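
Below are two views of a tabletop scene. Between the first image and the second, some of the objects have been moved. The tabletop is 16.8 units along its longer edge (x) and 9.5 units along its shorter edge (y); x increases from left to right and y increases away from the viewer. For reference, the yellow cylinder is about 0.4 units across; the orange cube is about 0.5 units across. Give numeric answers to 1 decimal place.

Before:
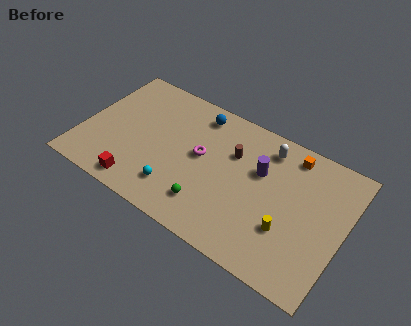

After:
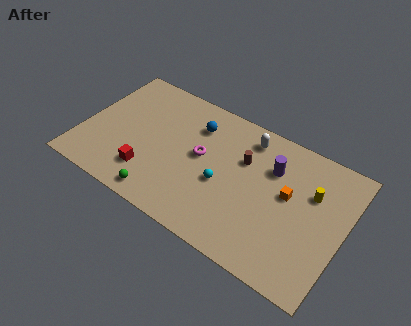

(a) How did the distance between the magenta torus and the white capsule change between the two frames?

-0.9

Before: roughly 4.7 units apart; after: 3.8. That's 0.9 units closer together.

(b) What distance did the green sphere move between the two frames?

3.1

The green sphere was near (8.6, 2.1) before and (5.7, 1.1) after, so it travelled √(2.9² + 1.0²) ≈ 3.1 units.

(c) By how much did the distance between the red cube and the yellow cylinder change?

+1.3

They were about 9.5 units apart before and 10.8 after — 1.3 units further apart.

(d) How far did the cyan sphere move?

3.3

From (6.5, 2.1) to (9.2, 4.0), the cyan sphere covered √(2.7² + 1.9²) ≈ 3.3 units.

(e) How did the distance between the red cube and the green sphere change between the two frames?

-2.9

They were about 4.5 units apart before and 1.6 after — 2.9 units closer together.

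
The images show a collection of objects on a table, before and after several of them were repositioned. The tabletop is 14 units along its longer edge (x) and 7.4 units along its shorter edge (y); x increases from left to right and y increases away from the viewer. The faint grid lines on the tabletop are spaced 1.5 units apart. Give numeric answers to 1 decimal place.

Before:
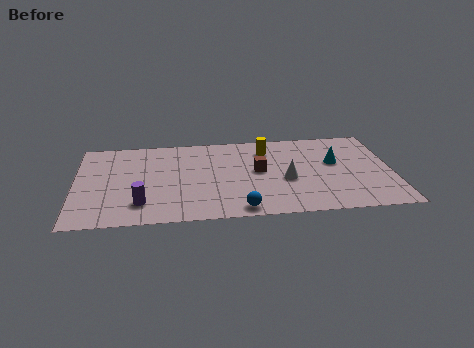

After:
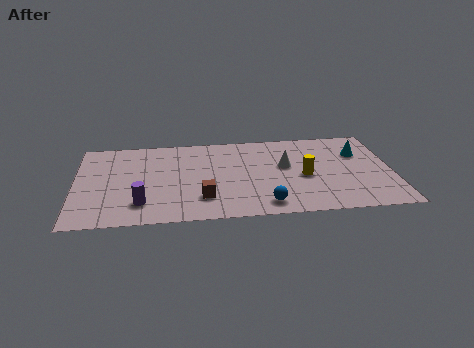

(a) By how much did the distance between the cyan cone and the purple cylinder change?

+1.3

They were about 9.0 units apart before and 10.3 after — 1.3 units further apart.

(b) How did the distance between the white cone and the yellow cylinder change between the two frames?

-1.5

The distance was about 2.8 in the first image and 1.3 in the second, so they moved 1.5 units closer together.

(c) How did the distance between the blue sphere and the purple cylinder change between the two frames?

+1.0

They were about 4.4 units apart before and 5.4 after — 1.0 units further apart.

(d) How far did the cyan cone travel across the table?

1.3

The cyan cone moved from about (11.5, 4.4) to (12.6, 5.1), a distance of √(1.1² + 0.7²) ≈ 1.3.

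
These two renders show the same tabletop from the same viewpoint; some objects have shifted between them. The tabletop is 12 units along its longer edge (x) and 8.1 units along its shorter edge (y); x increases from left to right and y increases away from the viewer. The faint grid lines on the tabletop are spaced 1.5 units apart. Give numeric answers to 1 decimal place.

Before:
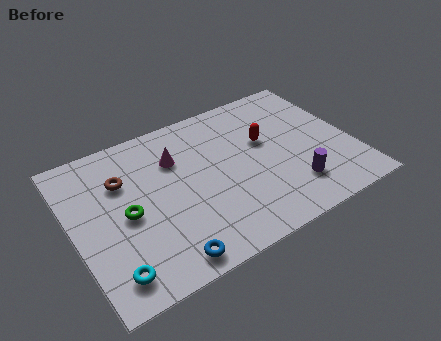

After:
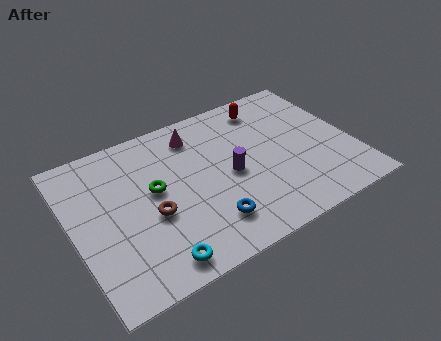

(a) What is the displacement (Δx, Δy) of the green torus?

(1.3, 0.7)

The green torus started near (2.2, 3.8) and ended near (3.5, 4.5).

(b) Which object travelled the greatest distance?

the purple cylinder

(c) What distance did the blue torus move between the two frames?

2.2

The blue torus was near (3.4, 0.9) before and (5.4, 1.8) after, so it travelled √(2.0² + 0.9²) ≈ 2.2 units.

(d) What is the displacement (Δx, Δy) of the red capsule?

(0.4, 1.9)

The red capsule started near (8.4, 4.9) and ended near (8.8, 6.8).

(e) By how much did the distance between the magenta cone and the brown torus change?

+1.8

They were about 2.3 units apart before and 4.1 after — 1.8 units further apart.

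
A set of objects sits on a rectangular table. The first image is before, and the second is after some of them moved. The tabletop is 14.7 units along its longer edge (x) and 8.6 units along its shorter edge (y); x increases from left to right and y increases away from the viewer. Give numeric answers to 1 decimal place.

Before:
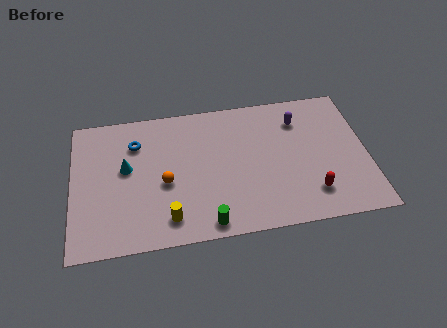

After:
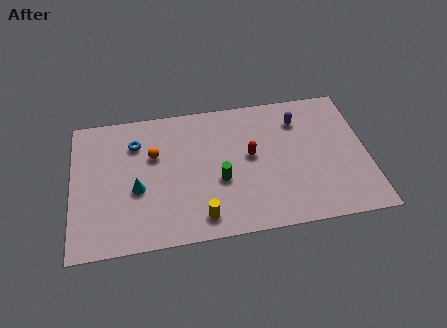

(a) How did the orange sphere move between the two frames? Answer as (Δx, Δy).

(-0.5, 1.8)

The orange sphere started near (4.6, 3.7) and ended near (4.1, 5.5).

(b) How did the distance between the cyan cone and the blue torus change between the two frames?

+1.3

The distance was about 1.6 in the first image and 2.9 in the second, so they moved 1.3 units further apart.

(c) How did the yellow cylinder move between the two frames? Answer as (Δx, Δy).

(1.6, -0.2)

The yellow cylinder was at about (4.7, 1.5) and moved to about (6.3, 1.3).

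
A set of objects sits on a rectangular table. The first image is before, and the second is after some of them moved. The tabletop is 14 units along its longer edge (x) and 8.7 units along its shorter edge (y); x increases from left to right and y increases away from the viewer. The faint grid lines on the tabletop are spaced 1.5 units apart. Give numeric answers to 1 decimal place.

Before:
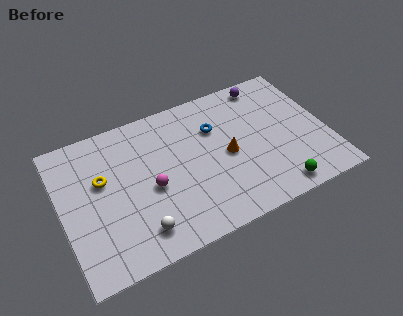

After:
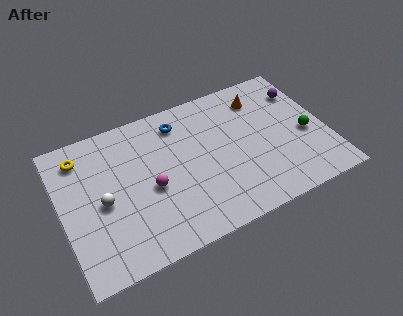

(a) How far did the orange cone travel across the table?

3.6

The orange cone moved from about (8.7, 4.1) to (10.9, 6.9), a distance of √(2.2² + 2.8²) ≈ 3.6.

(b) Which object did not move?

the magenta sphere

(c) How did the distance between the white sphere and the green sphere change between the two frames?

+3.6

The distance was about 7.2 in the first image and 10.8 in the second, so they moved 3.6 units further apart.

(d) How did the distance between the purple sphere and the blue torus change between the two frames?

+3.2

They were about 3.4 units apart before and 6.6 after — 3.2 units further apart.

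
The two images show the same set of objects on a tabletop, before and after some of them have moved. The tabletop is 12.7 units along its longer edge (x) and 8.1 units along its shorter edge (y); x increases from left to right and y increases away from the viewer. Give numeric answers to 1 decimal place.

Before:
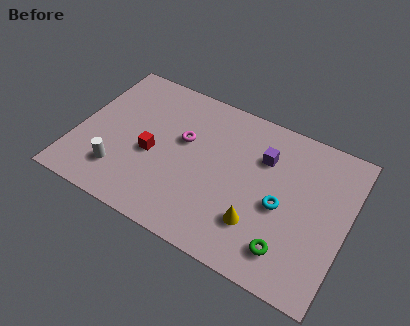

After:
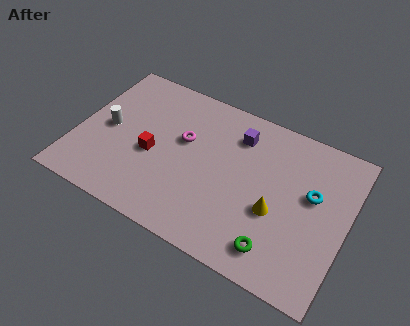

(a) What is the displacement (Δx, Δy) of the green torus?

(-0.5, -0.2)

The green torus started near (10.3, 1.6) and ended near (9.8, 1.4).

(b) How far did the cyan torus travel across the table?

1.8

The cyan torus was near (9.7, 3.6) before and (11.0, 4.8) after, so it travelled √(1.3² + 1.2²) ≈ 1.8 units.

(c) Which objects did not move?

the magenta torus and the red cube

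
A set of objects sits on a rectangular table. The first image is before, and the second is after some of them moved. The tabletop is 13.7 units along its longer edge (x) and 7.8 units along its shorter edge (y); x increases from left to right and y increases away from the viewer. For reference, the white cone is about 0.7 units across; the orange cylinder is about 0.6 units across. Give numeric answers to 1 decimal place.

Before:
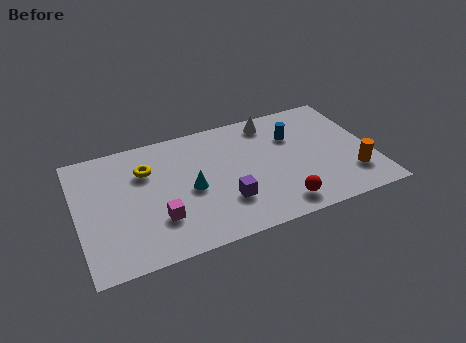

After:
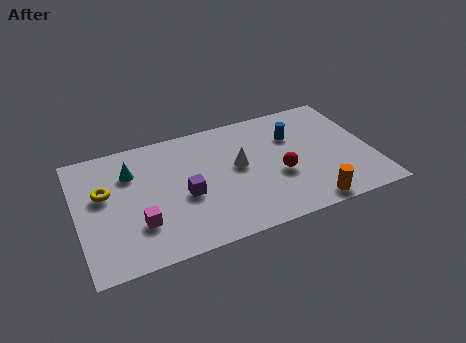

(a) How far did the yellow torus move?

2.2

The yellow torus moved from about (3.3, 5.5) to (1.3, 4.7), a distance of √(2.0² + 0.8²) ≈ 2.2.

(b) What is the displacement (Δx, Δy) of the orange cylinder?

(-2.2, -1.2)

The orange cylinder started near (12.6, 2.0) and ended near (10.4, 0.8).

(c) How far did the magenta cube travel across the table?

0.9

From (3.6, 2.3) to (2.7, 2.3), the magenta cube covered √(0.9² + 0.0²) ≈ 0.9 units.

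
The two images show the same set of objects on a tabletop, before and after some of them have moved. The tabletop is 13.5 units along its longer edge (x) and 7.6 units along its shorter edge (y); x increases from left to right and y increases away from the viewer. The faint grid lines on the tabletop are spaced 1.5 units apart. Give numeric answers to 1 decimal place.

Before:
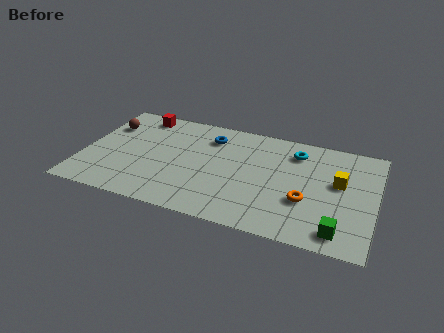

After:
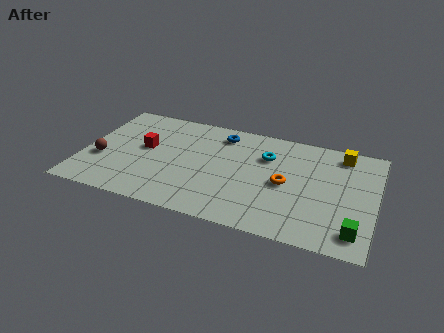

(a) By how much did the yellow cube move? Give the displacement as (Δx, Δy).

(0.0, 2.1)

The yellow cube started near (11.8, 4.4) and ended near (11.8, 6.5).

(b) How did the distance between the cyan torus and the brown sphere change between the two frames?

-0.9

Before: roughly 8.8 units apart; after: 7.9. That's 0.9 units closer together.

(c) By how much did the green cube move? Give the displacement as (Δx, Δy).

(0.7, 0.2)

From the two frames, the green cube sits at roughly (12.0, 1.1) before and (12.7, 1.3) after.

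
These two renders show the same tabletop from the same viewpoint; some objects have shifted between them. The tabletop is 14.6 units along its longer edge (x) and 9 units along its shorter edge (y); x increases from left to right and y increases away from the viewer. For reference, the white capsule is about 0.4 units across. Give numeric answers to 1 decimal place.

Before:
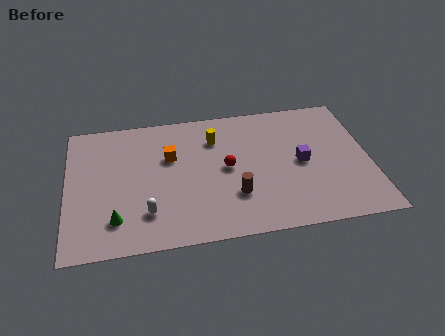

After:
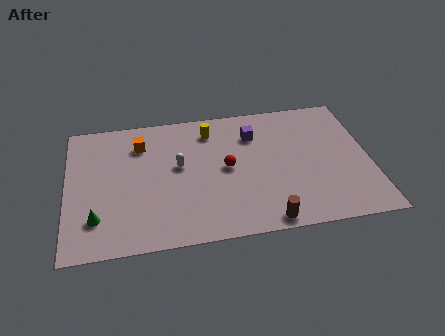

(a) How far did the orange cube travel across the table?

1.8

From (5.0, 5.8) to (3.6, 6.9), the orange cube covered √(1.4² + 1.1²) ≈ 1.8 units.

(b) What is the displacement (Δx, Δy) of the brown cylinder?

(1.4, -1.9)

The brown cylinder was at about (8.0, 2.7) and moved to about (9.4, 0.8).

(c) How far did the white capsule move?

3.3

From (3.8, 2.2) to (5.4, 5.1), the white capsule covered √(1.6² + 2.9²) ≈ 3.3 units.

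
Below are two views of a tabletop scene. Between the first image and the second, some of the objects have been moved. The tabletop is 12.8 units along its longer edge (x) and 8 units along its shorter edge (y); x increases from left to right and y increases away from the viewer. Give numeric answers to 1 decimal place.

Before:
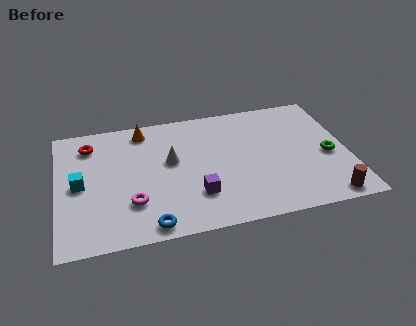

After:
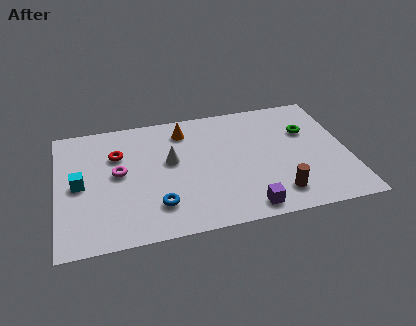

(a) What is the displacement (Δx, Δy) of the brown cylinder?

(-2.1, 0.7)

From the two frames, the brown cylinder sits at roughly (11.6, 0.8) before and (9.5, 1.5) after.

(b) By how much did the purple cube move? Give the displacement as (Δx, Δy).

(2.1, -1.3)

The purple cube started near (6.0, 2.2) and ended near (8.1, 0.9).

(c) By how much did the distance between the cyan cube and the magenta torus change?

-1.0

Before: roughly 2.7 units apart; after: 1.7. That's 1.0 units closer together.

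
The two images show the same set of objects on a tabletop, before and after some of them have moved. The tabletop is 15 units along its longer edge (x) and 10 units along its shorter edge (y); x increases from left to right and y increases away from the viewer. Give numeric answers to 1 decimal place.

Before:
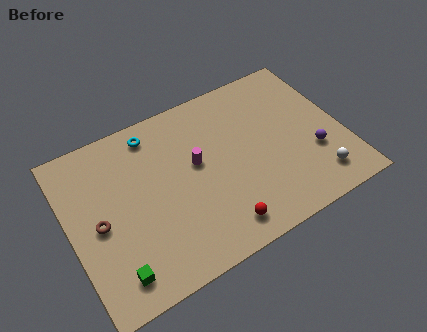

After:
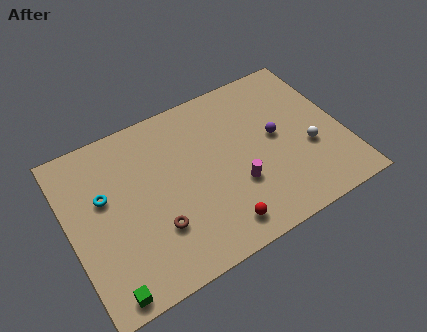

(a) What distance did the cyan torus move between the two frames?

3.9

The cyan torus was near (5.0, 8.6) before and (2.0, 6.1) after, so it travelled √(3.0² + 2.5²) ≈ 3.9 units.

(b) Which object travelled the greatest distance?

the cyan torus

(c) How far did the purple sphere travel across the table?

2.6

From (13.2, 3.4) to (11.4, 5.3), the purple sphere covered √(1.8² + 1.9²) ≈ 2.6 units.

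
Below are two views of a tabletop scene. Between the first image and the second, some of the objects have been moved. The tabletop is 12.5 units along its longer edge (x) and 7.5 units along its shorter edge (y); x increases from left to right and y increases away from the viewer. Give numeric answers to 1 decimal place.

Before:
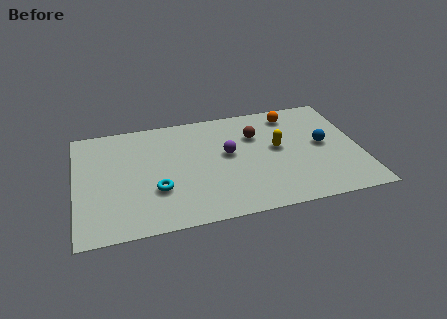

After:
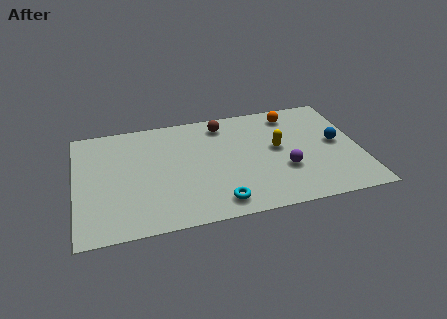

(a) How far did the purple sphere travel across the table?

2.9

From (6.7, 4.2) to (9.1, 2.6), the purple sphere covered √(2.4² + 1.6²) ≈ 2.9 units.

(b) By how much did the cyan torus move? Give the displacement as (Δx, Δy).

(2.6, -1.4)

The cyan torus started near (3.5, 2.5) and ended near (6.1, 1.1).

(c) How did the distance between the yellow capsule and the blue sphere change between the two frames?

+0.6

The distance was about 2.0 in the first image and 2.6 in the second, so they moved 0.6 units further apart.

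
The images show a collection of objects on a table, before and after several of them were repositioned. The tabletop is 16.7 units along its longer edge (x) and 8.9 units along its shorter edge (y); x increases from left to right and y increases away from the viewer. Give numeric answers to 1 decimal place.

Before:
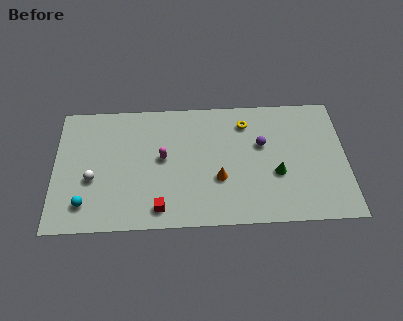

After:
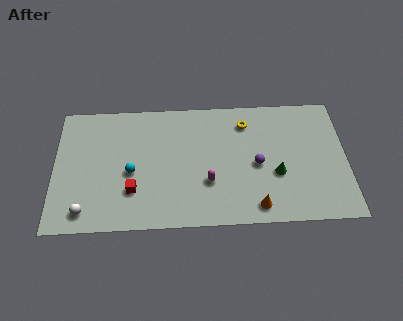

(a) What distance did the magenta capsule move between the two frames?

3.2

The magenta capsule was near (6.2, 4.8) before and (8.8, 3.0) after, so it travelled √(2.6² + 1.8²) ≈ 3.2 units.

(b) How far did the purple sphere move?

1.4

From (11.9, 5.5) to (11.6, 4.1), the purple sphere covered √(0.3² + 1.4²) ≈ 1.4 units.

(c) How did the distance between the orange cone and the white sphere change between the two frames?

+2.5

The distance was about 7.2 in the first image and 9.7 in the second, so they moved 2.5 units further apart.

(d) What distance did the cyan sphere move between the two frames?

3.3

From (1.8, 1.8) to (4.4, 3.9), the cyan sphere covered √(2.6² + 2.1²) ≈ 3.3 units.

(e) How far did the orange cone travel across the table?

2.9

From (9.4, 3.2) to (11.5, 1.2), the orange cone covered √(2.1² + 2.0²) ≈ 2.9 units.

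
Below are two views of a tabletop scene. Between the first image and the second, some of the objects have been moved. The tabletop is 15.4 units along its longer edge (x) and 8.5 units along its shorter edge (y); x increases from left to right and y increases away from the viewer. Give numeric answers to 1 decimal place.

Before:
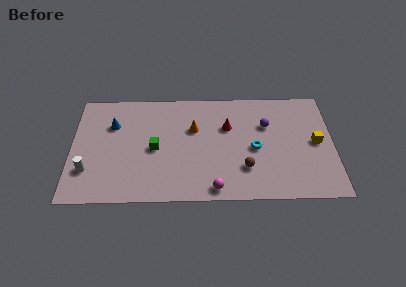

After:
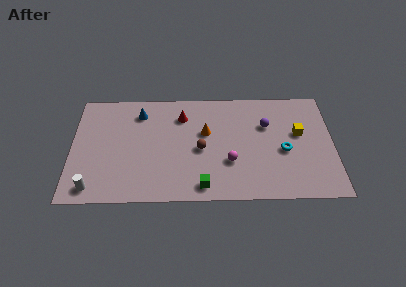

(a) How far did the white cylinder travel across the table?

1.3

The white cylinder moved from about (1.0, 2.4) to (1.3, 1.1), a distance of √(0.3² + 1.3²) ≈ 1.3.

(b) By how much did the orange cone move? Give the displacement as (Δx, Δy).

(0.7, -0.3)

From the two frames, the orange cone sits at roughly (7.2, 5.5) before and (7.9, 5.2) after.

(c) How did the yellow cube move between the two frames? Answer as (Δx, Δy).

(-1.0, 0.7)

The yellow cube started near (14.4, 4.3) and ended near (13.4, 5.0).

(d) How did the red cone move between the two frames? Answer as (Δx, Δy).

(-2.7, 0.9)

The red cone started near (9.2, 5.6) and ended near (6.5, 6.5).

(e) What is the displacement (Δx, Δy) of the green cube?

(2.8, -2.9)

The green cube started near (4.9, 4.0) and ended near (7.7, 1.1).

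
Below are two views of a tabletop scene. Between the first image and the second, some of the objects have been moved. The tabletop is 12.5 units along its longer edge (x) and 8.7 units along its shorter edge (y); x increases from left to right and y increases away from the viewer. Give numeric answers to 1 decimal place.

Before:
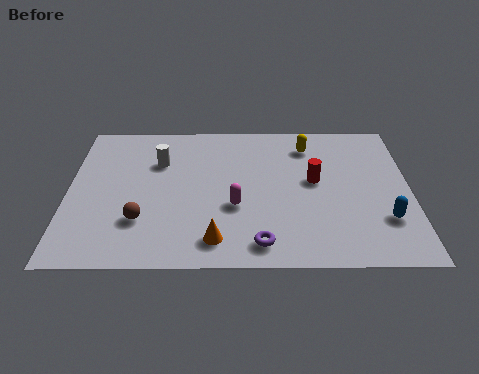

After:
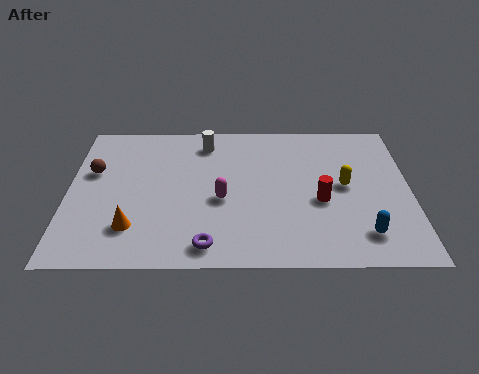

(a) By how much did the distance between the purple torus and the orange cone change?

+1.3

They were about 1.6 units apart before and 2.9 after — 1.3 units further apart.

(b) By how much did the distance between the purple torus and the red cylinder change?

+0.7

Before: roughly 4.1 units apart; after: 4.8. That's 0.7 units further apart.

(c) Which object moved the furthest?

the brown sphere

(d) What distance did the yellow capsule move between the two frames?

2.8

From (8.8, 7.0) to (10.1, 4.5), the yellow capsule covered √(1.3² + 2.5²) ≈ 2.8 units.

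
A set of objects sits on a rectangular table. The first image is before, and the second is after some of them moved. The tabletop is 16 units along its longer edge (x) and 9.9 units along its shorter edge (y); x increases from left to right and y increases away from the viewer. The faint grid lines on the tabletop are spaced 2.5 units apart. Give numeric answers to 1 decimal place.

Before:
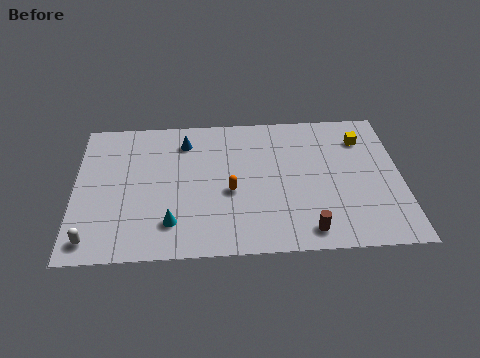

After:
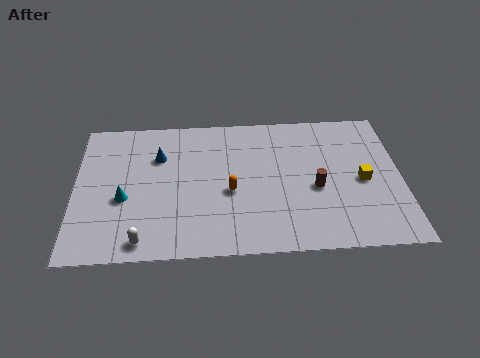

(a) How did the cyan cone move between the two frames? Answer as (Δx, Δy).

(-2.3, 1.8)

The cyan cone started near (4.7, 2.2) and ended near (2.4, 4.0).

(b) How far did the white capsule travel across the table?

2.4

The white capsule moved from about (0.9, 1.3) to (3.3, 1.1), a distance of √(2.4² + 0.2²) ≈ 2.4.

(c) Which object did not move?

the orange capsule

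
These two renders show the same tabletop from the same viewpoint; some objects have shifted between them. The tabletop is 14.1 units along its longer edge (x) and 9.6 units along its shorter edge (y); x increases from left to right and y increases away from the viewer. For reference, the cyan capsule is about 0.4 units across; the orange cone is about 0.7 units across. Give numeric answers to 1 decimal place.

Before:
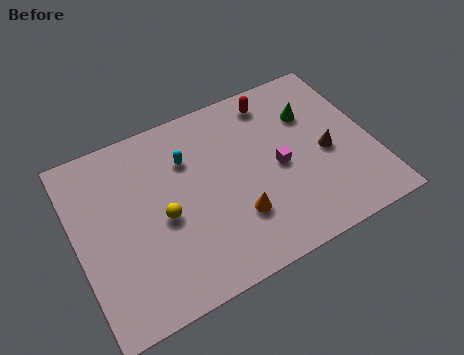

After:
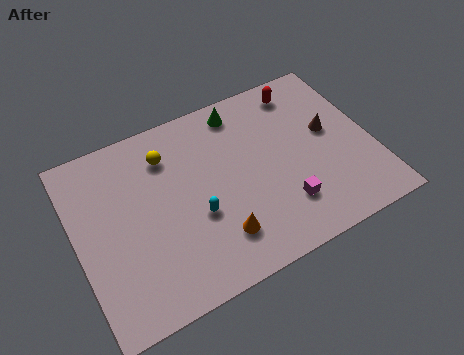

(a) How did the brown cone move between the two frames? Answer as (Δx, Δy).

(0.3, 1.1)

From the two frames, the brown cone sits at roughly (11.9, 4.3) before and (12.2, 5.4) after.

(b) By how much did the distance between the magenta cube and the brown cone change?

+1.7

Before: roughly 2.3 units apart; after: 4.0. That's 1.7 units further apart.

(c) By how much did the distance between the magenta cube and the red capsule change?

+2.4

The distance was about 3.7 in the first image and 6.1 in the second, so they moved 2.4 units further apart.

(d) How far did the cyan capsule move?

3.1

From (5.5, 6.8) to (5.5, 3.7), the cyan capsule covered √(0.0² + 3.1²) ≈ 3.1 units.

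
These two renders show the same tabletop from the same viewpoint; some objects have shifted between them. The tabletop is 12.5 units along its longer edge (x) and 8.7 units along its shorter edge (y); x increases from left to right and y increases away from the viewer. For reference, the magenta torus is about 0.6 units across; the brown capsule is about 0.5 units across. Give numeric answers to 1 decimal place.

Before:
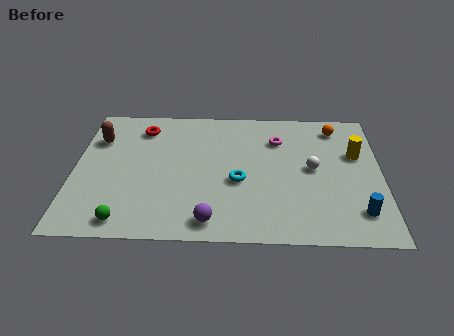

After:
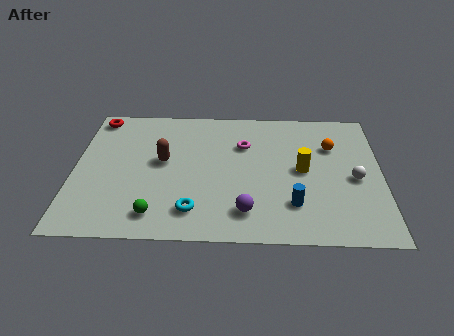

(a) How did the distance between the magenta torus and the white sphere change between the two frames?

+2.6

The distance was about 2.4 in the first image and 5.0 in the second, so they moved 2.6 units further apart.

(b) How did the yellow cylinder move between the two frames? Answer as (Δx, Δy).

(-2.2, -1.1)

From the two frames, the yellow cylinder sits at roughly (11.5, 5.5) before and (9.3, 4.4) after.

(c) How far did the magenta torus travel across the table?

1.5

From (8.3, 6.4) to (6.9, 6.0), the magenta torus covered √(1.4² + 0.4²) ≈ 1.5 units.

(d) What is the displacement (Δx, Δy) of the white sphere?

(1.7, -0.6)

The white sphere was at about (9.7, 4.5) and moved to about (11.4, 3.9).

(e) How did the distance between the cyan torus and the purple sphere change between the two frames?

-0.6

They were about 2.7 units apart before and 2.1 after — 0.6 units closer together.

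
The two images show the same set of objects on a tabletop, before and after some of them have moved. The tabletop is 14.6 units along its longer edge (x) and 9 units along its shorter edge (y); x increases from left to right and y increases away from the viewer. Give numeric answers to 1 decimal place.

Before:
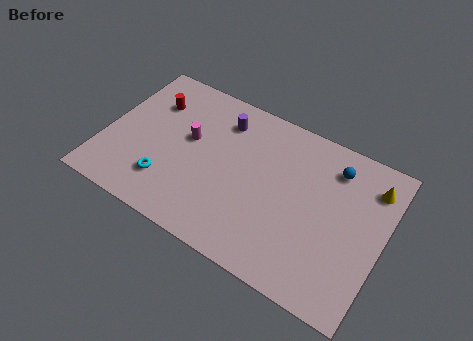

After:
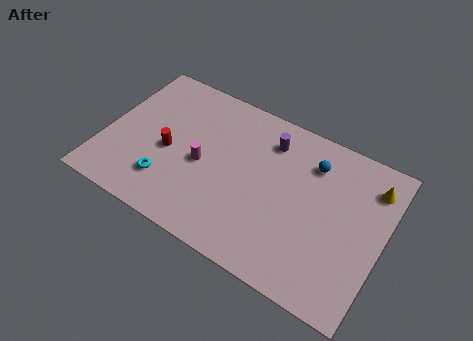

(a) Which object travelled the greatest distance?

the red cylinder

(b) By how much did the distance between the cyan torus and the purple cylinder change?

+1.4

They were about 5.4 units apart before and 6.8 after — 1.4 units further apart.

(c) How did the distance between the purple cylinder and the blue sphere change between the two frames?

-3.6

They were about 5.9 units apart before and 2.3 after — 3.6 units closer together.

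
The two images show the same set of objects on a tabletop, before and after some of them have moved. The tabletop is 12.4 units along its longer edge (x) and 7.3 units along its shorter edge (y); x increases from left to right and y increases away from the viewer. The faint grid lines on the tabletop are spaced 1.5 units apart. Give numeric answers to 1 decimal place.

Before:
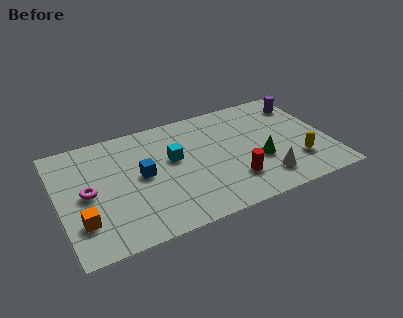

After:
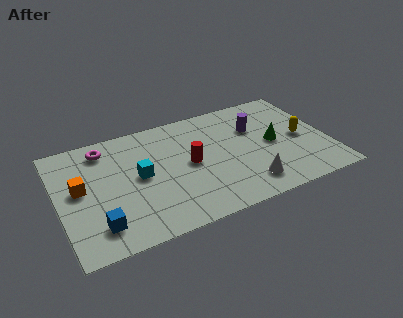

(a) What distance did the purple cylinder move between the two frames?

2.6

From (11.6, 5.8) to (9.2, 4.9), the purple cylinder covered √(2.4² + 0.9²) ≈ 2.6 units.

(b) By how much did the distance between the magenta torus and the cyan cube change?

-1.4

Before: roughly 4.1 units apart; after: 2.7. That's 1.4 units closer together.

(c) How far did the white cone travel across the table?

0.8

From (9.2, 1.5) to (8.4, 1.4), the white cone covered √(0.8² + 0.1²) ≈ 0.8 units.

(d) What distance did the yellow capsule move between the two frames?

1.6

The yellow capsule moved from about (10.8, 2.0) to (11.2, 3.5), a distance of √(0.4² + 1.5²) ≈ 1.6.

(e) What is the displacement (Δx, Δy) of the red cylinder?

(-1.8, 1.8)

The red cylinder started near (7.8, 1.9) and ended near (6.0, 3.7).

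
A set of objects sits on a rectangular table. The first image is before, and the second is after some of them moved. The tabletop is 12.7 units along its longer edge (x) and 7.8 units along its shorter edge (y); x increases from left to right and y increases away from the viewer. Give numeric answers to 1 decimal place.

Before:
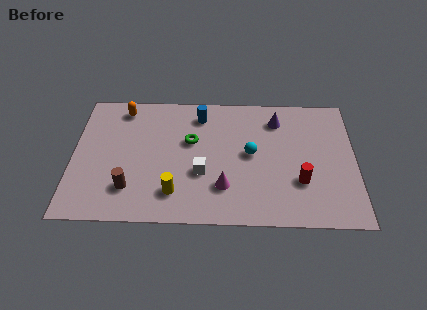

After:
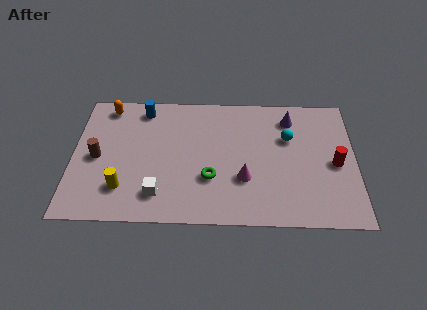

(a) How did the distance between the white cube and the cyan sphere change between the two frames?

+4.3

They were about 2.5 units apart before and 6.8 after — 4.3 units further apart.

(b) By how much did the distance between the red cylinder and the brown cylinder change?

+3.1

The distance was about 7.6 in the first image and 10.7 in the second, so they moved 3.1 units further apart.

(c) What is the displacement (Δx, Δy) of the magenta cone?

(0.9, 0.5)

The magenta cone started near (6.8, 2.1) and ended near (7.7, 2.6).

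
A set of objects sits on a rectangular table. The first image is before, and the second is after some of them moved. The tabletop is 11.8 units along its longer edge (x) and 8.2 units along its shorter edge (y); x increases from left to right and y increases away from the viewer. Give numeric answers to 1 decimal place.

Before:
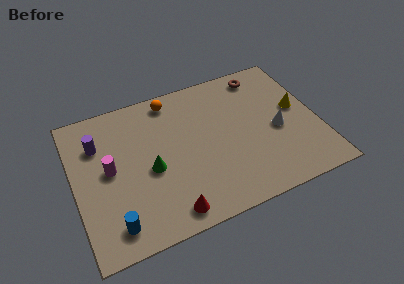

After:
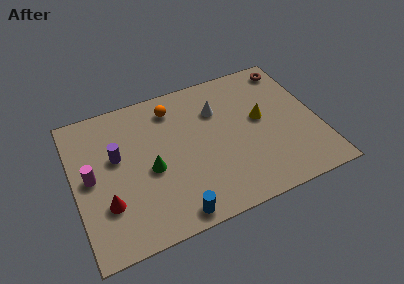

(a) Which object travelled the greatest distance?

the white cone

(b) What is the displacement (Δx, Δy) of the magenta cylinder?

(-0.9, -0.1)

The magenta cylinder was at about (1.7, 4.3) and moved to about (0.8, 4.2).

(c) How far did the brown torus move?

1.4

The brown torus was near (9.5, 7.1) before and (10.9, 7.1) after, so it travelled √(1.4² + 0.0²) ≈ 1.4 units.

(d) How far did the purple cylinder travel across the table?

1.3

The purple cylinder was near (1.3, 5.9) before and (2.1, 4.9) after, so it travelled √(0.8² + 1.0²) ≈ 1.3 units.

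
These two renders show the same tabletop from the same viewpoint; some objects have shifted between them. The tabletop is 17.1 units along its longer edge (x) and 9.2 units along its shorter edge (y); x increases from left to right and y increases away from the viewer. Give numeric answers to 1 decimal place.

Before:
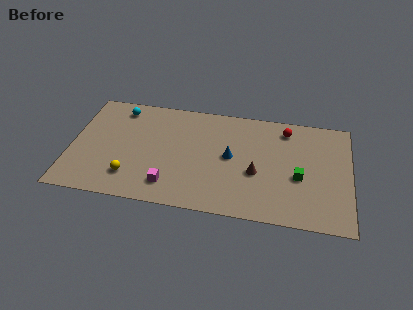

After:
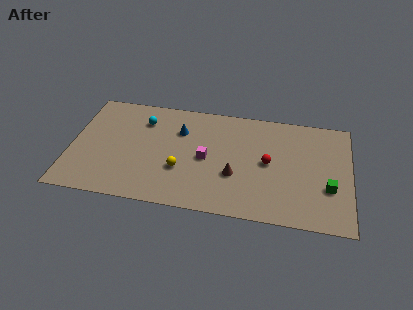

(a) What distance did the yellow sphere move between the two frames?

3.2

The yellow sphere moved from about (3.8, 2.1) to (6.8, 3.2), a distance of √(3.0² + 1.1²) ≈ 3.2.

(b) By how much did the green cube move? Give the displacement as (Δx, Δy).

(1.8, -0.6)

The green cube was at about (14.0, 3.8) and moved to about (15.8, 3.2).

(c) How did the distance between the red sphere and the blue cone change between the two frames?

+1.4

They were about 4.4 units apart before and 5.8 after — 1.4 units further apart.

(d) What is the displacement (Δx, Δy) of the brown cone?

(-1.3, -0.4)

The brown cone was at about (11.4, 3.7) and moved to about (10.1, 3.3).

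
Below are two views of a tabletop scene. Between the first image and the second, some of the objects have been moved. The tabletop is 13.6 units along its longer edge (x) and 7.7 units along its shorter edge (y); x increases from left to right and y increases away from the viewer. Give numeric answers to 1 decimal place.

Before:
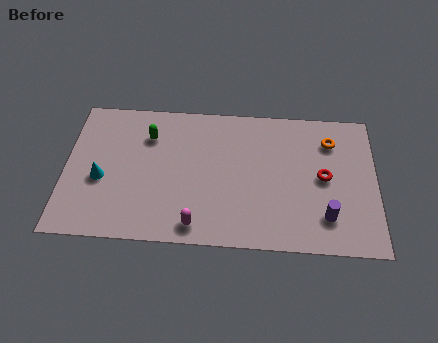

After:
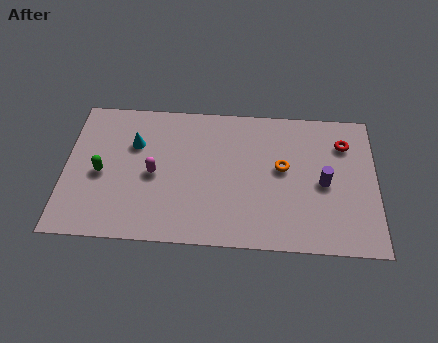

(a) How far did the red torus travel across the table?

2.1

From (11.3, 3.9) to (12.2, 5.8), the red torus covered √(0.9² + 1.9²) ≈ 2.1 units.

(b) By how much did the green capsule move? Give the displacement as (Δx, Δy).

(-2.0, -2.2)

From the two frames, the green capsule sits at roughly (3.6, 5.7) before and (1.6, 3.5) after.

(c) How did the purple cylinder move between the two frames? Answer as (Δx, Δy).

(-0.1, 1.8)

From the two frames, the purple cylinder sits at roughly (11.4, 1.8) before and (11.3, 3.6) after.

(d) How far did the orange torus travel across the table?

2.6

The orange torus moved from about (11.6, 5.9) to (9.5, 4.3), a distance of √(2.1² + 1.6²) ≈ 2.6.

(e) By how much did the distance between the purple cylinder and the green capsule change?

+1.0

Before: roughly 8.7 units apart; after: 9.7. That's 1.0 units further apart.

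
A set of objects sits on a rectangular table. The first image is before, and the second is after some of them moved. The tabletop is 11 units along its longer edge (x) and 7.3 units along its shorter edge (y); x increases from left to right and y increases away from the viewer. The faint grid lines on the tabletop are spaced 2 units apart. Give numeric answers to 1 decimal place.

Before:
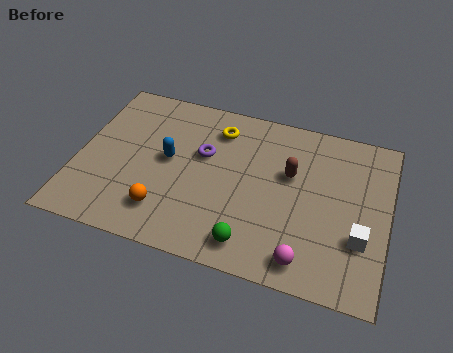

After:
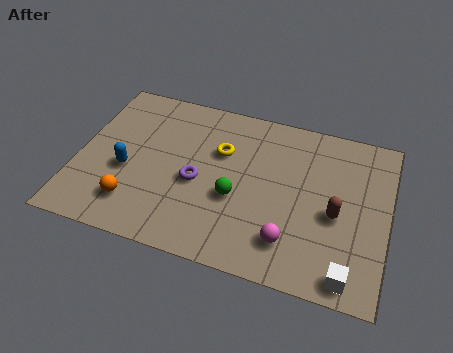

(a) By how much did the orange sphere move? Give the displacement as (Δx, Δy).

(-1.1, 0.0)

The orange sphere started near (3.3, 1.6) and ended near (2.2, 1.6).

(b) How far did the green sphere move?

1.9

From (6.4, 1.1) to (5.7, 2.9), the green sphere covered √(0.7² + 1.8²) ≈ 1.9 units.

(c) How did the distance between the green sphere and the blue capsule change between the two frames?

-0.4

They were about 4.3 units apart before and 3.9 after — 0.4 units closer together.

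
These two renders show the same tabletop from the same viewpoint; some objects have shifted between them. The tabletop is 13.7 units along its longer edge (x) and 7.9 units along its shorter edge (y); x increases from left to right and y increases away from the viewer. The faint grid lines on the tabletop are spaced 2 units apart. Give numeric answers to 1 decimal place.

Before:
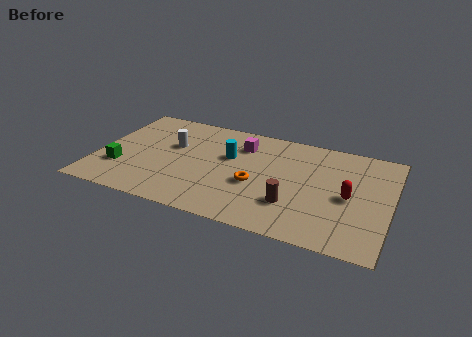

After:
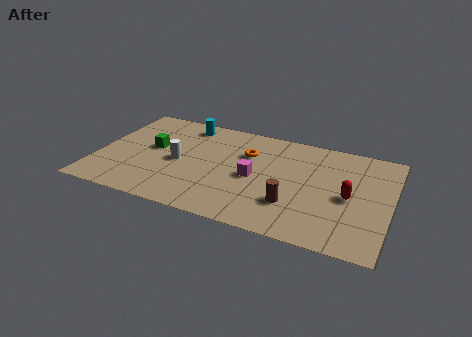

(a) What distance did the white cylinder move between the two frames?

1.3

The white cylinder moved from about (3.4, 4.9) to (3.8, 3.7), a distance of √(0.4² + 1.2²) ≈ 1.3.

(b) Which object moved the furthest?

the cyan cylinder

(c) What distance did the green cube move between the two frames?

2.4

The green cube was near (1.2, 2.4) before and (2.5, 4.4) after, so it travelled √(1.3² + 2.0²) ≈ 2.4 units.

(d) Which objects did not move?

the red capsule and the brown cylinder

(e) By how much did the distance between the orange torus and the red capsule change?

+0.9

They were about 4.3 units apart before and 5.2 after — 0.9 units further apart.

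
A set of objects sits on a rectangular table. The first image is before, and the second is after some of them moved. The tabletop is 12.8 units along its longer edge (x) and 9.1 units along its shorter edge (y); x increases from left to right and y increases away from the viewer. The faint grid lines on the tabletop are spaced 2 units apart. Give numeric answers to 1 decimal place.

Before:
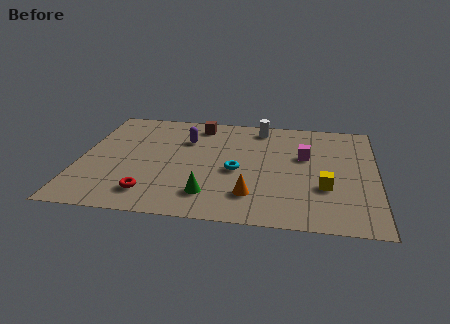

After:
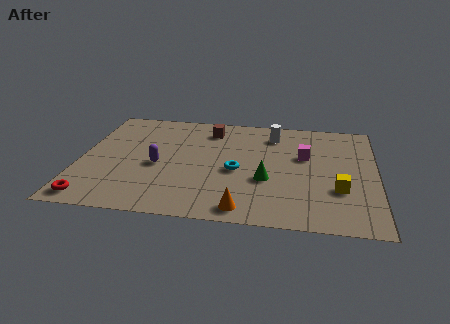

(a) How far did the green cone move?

2.8

From (5.7, 1.9) to (8.1, 3.4), the green cone covered √(2.4² + 1.5²) ≈ 2.8 units.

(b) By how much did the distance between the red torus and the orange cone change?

+2.1

Before: roughly 4.3 units apart; after: 6.4. That's 2.1 units further apart.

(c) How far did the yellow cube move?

0.6

The yellow cube moved from about (10.6, 3.1) to (11.2, 3.0), a distance of √(0.6² + 0.1²) ≈ 0.6.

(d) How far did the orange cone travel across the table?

1.1

The orange cone moved from about (7.5, 2.1) to (7.2, 1.0), a distance of √(0.3² + 1.1²) ≈ 1.1.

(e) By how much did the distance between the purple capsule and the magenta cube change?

+1.2

The distance was about 5.3 in the first image and 6.5 in the second, so they moved 1.2 units further apart.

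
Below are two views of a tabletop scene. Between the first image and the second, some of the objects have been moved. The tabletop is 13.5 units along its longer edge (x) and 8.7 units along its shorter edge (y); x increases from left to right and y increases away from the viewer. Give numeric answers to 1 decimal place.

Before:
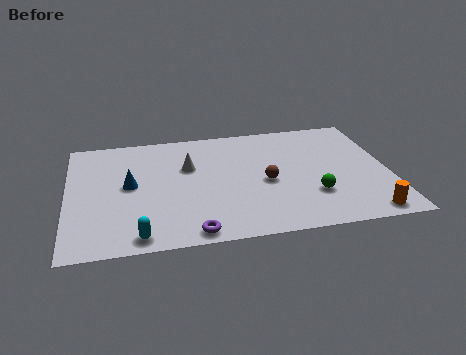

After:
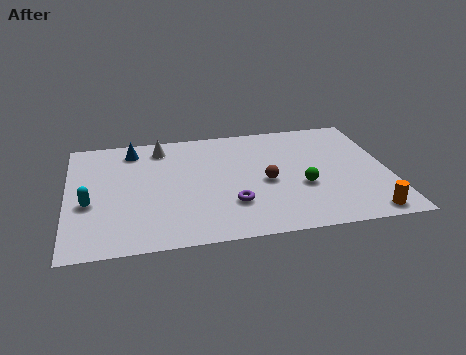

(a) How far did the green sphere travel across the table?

0.8

The green sphere moved from about (10.2, 2.6) to (9.8, 3.3), a distance of √(0.4² + 0.7²) ≈ 0.8.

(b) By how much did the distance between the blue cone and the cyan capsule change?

+0.5

Before: roughly 3.7 units apart; after: 4.2. That's 0.5 units further apart.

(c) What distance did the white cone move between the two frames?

2.0

From (5.1, 5.6) to (4.0, 7.3), the white cone covered √(1.1² + 1.7²) ≈ 2.0 units.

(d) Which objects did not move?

the brown sphere and the orange cylinder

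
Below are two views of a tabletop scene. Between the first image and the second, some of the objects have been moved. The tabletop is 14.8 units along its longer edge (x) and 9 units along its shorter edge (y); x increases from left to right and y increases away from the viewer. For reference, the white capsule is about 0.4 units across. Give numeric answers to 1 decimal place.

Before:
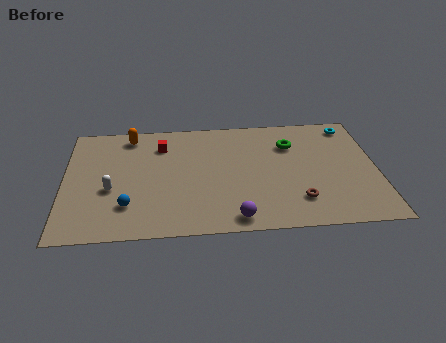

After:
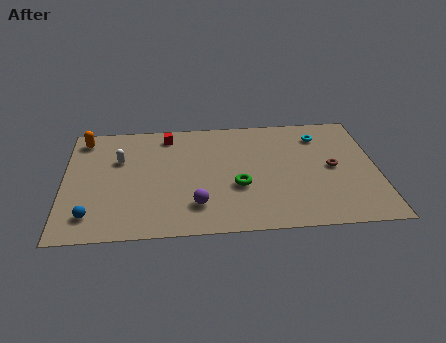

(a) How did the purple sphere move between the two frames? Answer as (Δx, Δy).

(-1.8, 1.1)

The purple sphere was at about (8.0, 1.0) and moved to about (6.2, 2.1).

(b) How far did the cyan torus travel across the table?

1.7

From (13.7, 7.8) to (12.2, 7.1), the cyan torus covered √(1.5² + 0.7²) ≈ 1.7 units.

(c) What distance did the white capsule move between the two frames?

2.3

From (2.2, 3.6) to (2.6, 5.9), the white capsule covered √(0.4² + 2.3²) ≈ 2.3 units.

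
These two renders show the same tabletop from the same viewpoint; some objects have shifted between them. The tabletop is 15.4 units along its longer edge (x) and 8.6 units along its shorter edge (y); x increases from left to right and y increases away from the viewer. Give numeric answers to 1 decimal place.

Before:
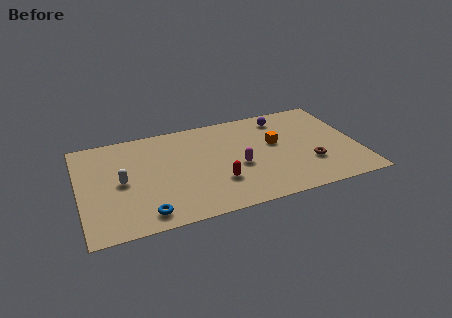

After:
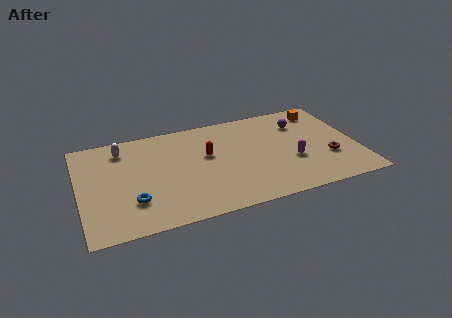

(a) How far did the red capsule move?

2.5

The red capsule moved from about (7.5, 2.6) to (7.1, 5.1), a distance of √(0.4² + 2.5²) ≈ 2.5.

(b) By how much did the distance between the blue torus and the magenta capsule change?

+3.1

They were about 5.8 units apart before and 8.9 after — 3.1 units further apart.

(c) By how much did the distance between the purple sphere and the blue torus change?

+0.4

The distance was about 10.1 in the first image and 10.5 in the second, so they moved 0.4 units further apart.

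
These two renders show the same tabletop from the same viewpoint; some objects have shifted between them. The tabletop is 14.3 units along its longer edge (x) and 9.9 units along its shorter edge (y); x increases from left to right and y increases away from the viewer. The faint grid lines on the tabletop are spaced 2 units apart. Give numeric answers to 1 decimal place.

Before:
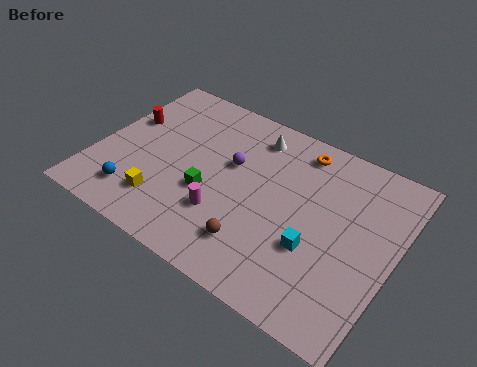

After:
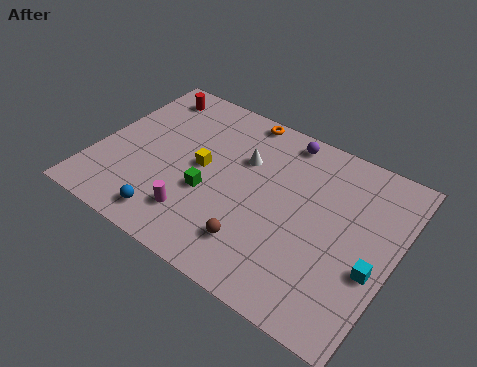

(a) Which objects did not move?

the green cube and the brown sphere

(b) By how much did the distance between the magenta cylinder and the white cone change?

-0.6

They were about 5.2 units apart before and 4.6 after — 0.6 units closer together.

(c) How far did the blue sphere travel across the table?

1.9

The blue sphere moved from about (2.4, 1.9) to (4.2, 1.4), a distance of √(1.8² + 0.5²) ≈ 1.9.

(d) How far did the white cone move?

1.6

The white cone moved from about (7.0, 8.2) to (6.8, 6.6), a distance of √(0.2² + 1.6²) ≈ 1.6.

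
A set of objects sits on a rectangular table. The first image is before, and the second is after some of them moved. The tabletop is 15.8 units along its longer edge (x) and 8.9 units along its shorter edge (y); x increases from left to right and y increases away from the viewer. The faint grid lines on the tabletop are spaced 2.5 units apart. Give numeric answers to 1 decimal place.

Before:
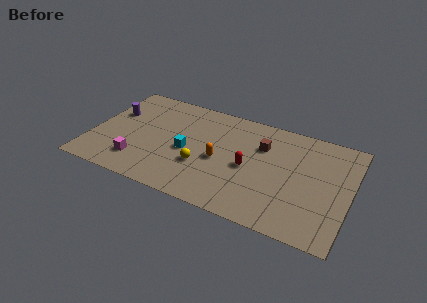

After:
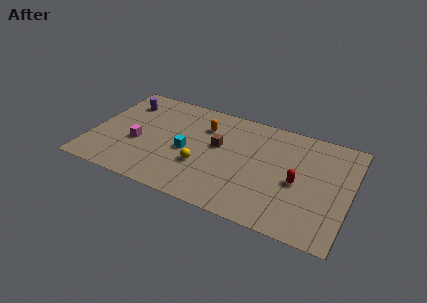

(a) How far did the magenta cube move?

1.6

The magenta cube was near (3.1, 2.0) before and (2.9, 3.6) after, so it travelled √(0.2² + 1.6²) ≈ 1.6 units.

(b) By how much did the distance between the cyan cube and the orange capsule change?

+0.6

Before: roughly 2.0 units apart; after: 2.6. That's 0.6 units further apart.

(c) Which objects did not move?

the yellow sphere and the cyan cube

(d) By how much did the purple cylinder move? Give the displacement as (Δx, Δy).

(0.5, 1.2)

From the two frames, the purple cylinder sits at roughly (1.1, 5.7) before and (1.6, 6.9) after.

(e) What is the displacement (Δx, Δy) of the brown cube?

(-2.6, -1.0)

The brown cube started near (10.3, 6.2) and ended near (7.7, 5.2).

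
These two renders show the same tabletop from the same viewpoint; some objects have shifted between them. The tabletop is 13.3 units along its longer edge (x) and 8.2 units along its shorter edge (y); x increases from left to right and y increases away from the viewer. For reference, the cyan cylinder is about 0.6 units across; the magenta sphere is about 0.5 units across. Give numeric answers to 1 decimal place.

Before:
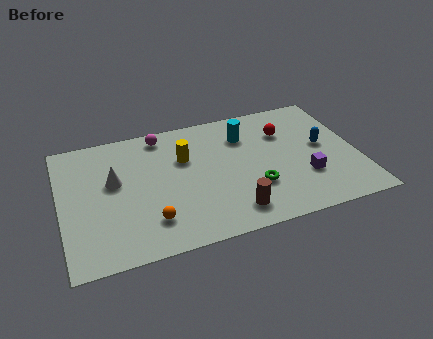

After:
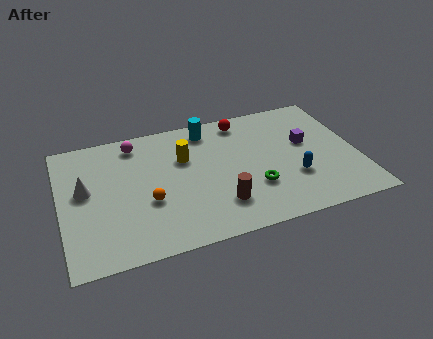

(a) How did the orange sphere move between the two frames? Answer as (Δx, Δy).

(0.0, 1.2)

The orange sphere started near (3.8, 1.9) and ended near (3.8, 3.1).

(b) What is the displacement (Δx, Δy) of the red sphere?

(-1.8, 1.3)

The red sphere was at about (10.2, 5.8) and moved to about (8.4, 7.1).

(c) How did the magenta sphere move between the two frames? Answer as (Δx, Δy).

(-1.2, -0.2)

The magenta sphere started near (4.7, 7.2) and ended near (3.5, 7.0).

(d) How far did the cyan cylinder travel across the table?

1.8

From (8.4, 6.1) to (6.8, 7.0), the cyan cylinder covered √(1.6² + 0.9²) ≈ 1.8 units.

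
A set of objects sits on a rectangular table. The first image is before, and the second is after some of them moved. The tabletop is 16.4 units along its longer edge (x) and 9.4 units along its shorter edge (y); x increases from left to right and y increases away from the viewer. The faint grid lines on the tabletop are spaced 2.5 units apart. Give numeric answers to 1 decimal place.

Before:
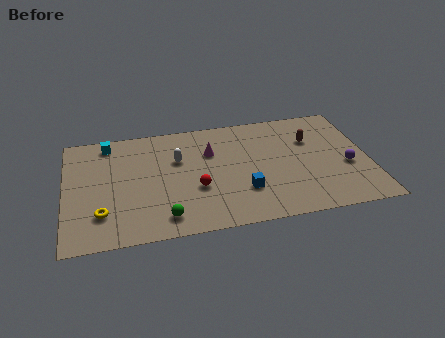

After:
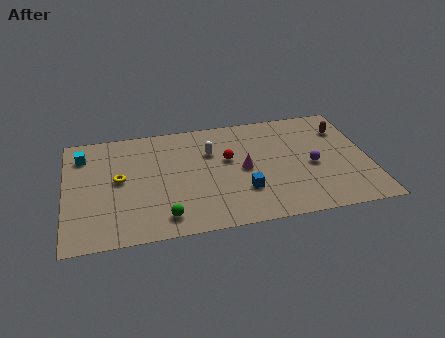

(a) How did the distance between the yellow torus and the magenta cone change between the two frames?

-0.5

They were about 7.2 units apart before and 6.7 after — 0.5 units closer together.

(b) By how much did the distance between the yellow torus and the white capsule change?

-0.4

Before: roughly 5.6 units apart; after: 5.2. That's 0.4 units closer together.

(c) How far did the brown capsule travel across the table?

1.9

The brown capsule was near (13.4, 6.4) before and (15.2, 7.0) after, so it travelled √(1.8² + 0.6²) ≈ 1.9 units.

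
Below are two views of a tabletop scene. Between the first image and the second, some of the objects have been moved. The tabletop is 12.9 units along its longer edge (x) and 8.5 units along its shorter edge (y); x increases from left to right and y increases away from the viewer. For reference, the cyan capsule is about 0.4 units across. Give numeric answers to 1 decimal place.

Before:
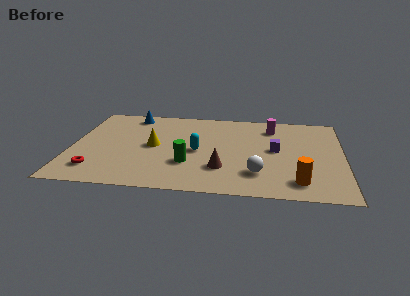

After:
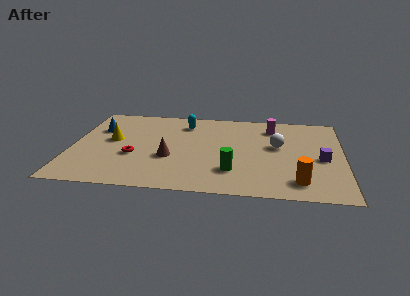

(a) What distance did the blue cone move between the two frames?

2.2

The blue cone moved from about (2.7, 7.4) to (1.2, 5.8), a distance of √(1.5² + 1.6²) ≈ 2.2.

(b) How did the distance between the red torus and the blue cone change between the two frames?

-2.7

The distance was about 5.9 in the first image and 3.2 in the second, so they moved 2.7 units closer together.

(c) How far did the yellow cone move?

2.0

From (3.9, 4.3) to (1.9, 4.7), the yellow cone covered √(2.0² + 0.4²) ≈ 2.0 units.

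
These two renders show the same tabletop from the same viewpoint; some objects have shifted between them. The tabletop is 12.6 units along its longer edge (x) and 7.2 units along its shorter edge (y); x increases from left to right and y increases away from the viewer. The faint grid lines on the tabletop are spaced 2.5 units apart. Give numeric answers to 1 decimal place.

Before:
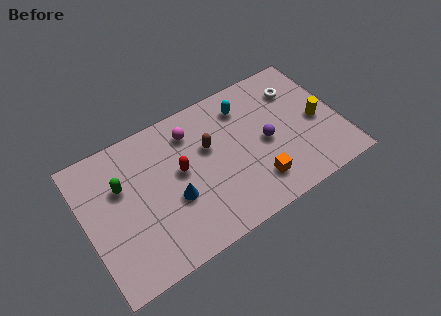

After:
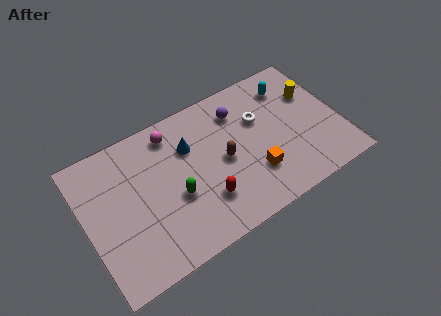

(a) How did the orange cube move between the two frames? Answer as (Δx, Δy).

(0.0, 0.5)

The orange cube started near (8.1, 1.6) and ended near (8.1, 2.1).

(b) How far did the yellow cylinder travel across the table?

1.5

From (11.5, 3.3) to (11.5, 4.8), the yellow cylinder covered √(0.0² + 1.5²) ≈ 1.5 units.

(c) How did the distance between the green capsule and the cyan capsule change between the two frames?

+0.4

The distance was about 6.4 in the first image and 6.8 in the second, so they moved 0.4 units further apart.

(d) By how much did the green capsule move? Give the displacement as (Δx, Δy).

(2.4, -1.8)

The green capsule started near (1.9, 4.7) and ended near (4.3, 2.9).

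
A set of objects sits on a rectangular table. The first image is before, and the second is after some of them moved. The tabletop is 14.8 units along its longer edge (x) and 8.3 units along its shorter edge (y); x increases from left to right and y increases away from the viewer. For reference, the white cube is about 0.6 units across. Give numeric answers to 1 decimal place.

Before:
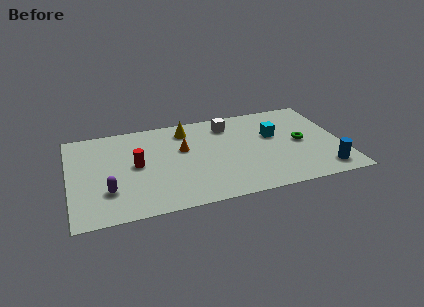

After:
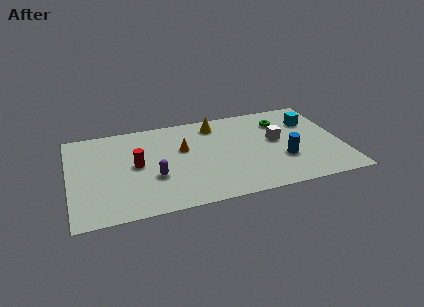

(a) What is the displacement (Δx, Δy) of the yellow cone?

(1.6, 0.1)

The yellow cone started near (6.5, 6.8) and ended near (8.1, 6.9).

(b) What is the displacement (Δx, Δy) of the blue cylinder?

(-2.1, 1.5)

The blue cylinder started near (13.6, 1.3) and ended near (11.5, 2.8).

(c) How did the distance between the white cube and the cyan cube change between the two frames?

-0.5

The distance was about 2.9 in the first image and 2.4 in the second, so they moved 0.5 units closer together.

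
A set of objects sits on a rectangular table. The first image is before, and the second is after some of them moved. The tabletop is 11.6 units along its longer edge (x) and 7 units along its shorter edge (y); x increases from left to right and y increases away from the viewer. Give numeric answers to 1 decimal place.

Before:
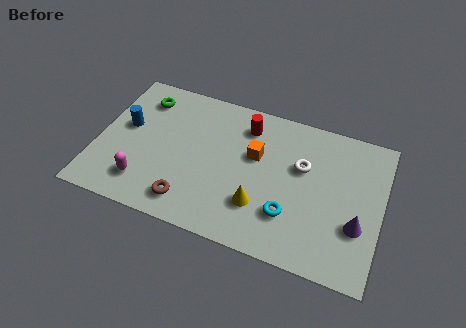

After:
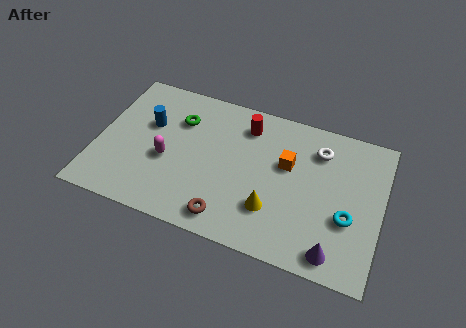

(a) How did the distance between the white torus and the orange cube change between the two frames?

-0.3

Before: roughly 1.9 units apart; after: 1.6. That's 0.3 units closer together.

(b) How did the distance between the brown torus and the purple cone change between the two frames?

-2.5

They were about 6.8 units apart before and 4.3 after — 2.5 units closer together.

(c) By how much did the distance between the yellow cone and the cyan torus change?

+1.9

Before: roughly 1.2 units apart; after: 3.1. That's 1.9 units further apart.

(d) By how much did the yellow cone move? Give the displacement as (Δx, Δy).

(0.5, 0.0)

The yellow cone was at about (6.8, 2.0) and moved to about (7.3, 2.0).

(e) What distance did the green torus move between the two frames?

1.7

The green torus was near (1.6, 5.6) before and (3.2, 5.0) after, so it travelled √(1.6² + 0.6²) ≈ 1.7 units.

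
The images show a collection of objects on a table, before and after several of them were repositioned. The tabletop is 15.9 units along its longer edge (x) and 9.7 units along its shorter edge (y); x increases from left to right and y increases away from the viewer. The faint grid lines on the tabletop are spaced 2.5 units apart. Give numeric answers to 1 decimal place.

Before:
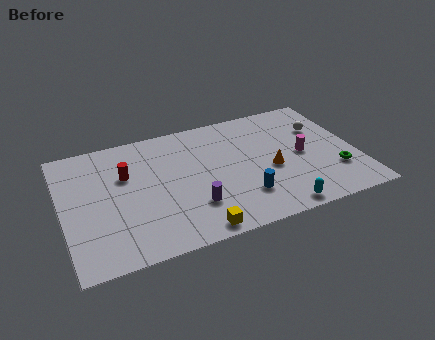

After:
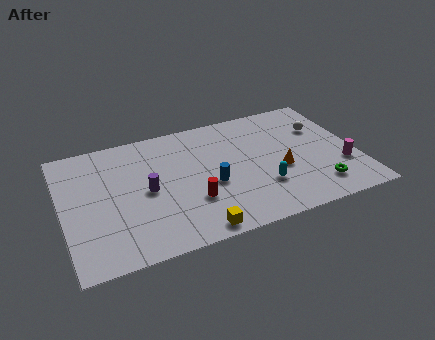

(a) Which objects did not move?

the yellow cube and the white sphere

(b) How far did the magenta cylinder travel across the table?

2.6

The magenta cylinder was near (13.0, 4.7) before and (15.0, 3.1) after, so it travelled √(2.0² + 1.6²) ≈ 2.6 units.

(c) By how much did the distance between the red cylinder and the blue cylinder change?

-5.7

Before: roughly 7.1 units apart; after: 1.4. That's 5.7 units closer together.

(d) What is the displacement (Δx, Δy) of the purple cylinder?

(-2.3, 2.0)

From the two frames, the purple cylinder sits at roughly (6.8, 2.7) before and (4.5, 4.7) after.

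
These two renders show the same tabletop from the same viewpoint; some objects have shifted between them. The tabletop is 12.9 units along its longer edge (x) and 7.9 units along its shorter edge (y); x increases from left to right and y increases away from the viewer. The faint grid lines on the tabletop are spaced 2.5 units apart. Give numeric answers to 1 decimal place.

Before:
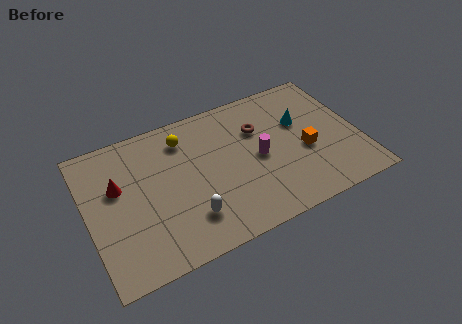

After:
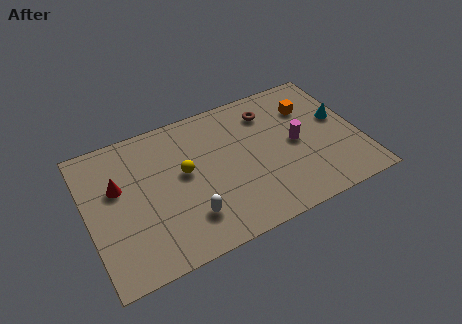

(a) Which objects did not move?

the red cone and the white capsule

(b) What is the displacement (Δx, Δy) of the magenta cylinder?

(1.8, 0.1)

The magenta cylinder was at about (8.1, 3.8) and moved to about (9.9, 3.9).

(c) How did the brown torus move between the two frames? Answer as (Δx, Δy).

(0.6, 0.8)

From the two frames, the brown torus sits at roughly (8.3, 5.4) before and (8.9, 6.2) after.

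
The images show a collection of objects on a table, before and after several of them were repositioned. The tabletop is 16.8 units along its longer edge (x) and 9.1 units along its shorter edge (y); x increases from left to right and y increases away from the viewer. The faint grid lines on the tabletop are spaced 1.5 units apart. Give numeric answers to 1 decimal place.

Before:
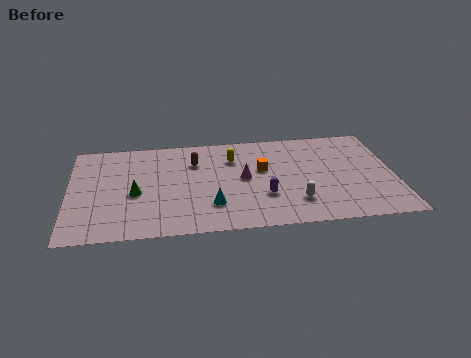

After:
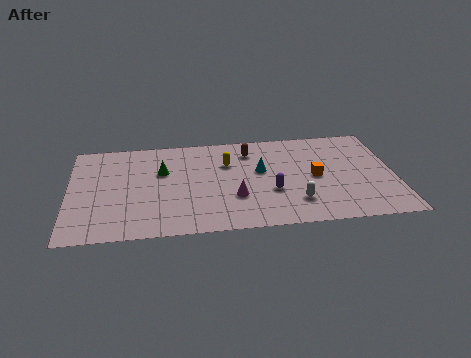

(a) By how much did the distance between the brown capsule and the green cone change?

+0.8

The distance was about 4.0 in the first image and 4.8 in the second, so they moved 0.8 units further apart.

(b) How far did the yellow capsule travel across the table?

0.5

From (8.5, 6.6) to (8.2, 6.2), the yellow capsule covered √(0.3² + 0.4²) ≈ 0.5 units.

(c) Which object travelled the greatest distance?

the cyan cone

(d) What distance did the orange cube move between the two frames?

2.9

The orange cube was near (10.0, 5.4) before and (12.7, 4.4) after, so it travelled √(2.7² + 1.0²) ≈ 2.9 units.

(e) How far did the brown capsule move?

3.0

The brown capsule was near (6.5, 6.5) before and (9.4, 7.2) after, so it travelled √(2.9² + 0.7²) ≈ 3.0 units.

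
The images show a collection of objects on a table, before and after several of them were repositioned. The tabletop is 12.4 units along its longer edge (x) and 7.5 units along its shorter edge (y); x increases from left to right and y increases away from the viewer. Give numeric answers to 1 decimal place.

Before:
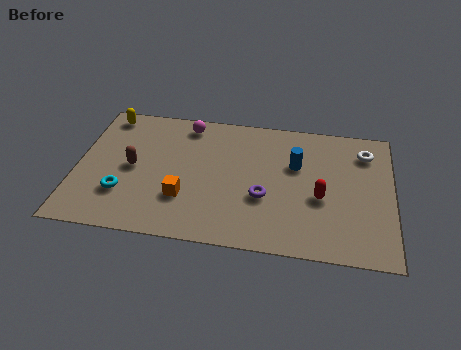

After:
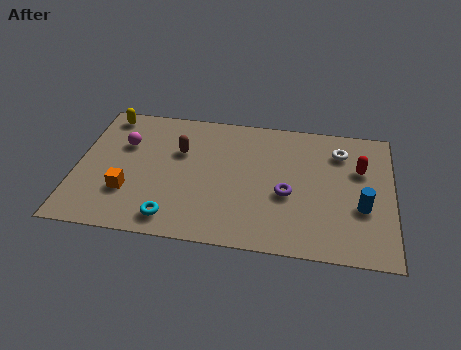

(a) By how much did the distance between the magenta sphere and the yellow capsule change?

-1.4

Before: roughly 3.2 units apart; after: 1.8. That's 1.4 units closer together.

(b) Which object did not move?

the yellow capsule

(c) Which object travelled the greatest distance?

the blue cylinder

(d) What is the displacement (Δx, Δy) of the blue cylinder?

(2.6, -2.0)

From the two frames, the blue cylinder sits at roughly (8.6, 4.8) before and (11.2, 2.8) after.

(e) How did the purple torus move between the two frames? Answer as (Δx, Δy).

(0.9, 0.3)

From the two frames, the purple torus sits at roughly (7.4, 2.8) before and (8.3, 3.1) after.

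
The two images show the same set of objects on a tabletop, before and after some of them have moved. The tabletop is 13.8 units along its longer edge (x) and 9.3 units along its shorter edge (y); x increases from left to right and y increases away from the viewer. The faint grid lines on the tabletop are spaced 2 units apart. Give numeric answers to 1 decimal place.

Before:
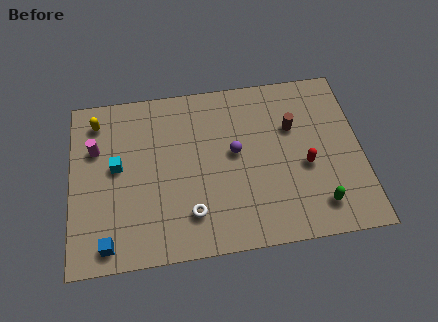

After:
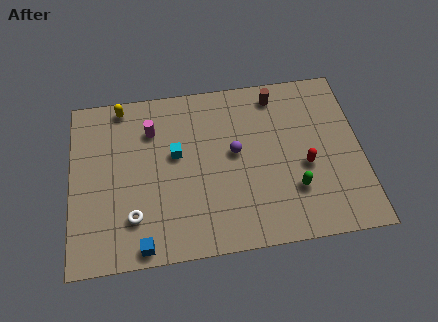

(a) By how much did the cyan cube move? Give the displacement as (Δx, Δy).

(2.8, 0.3)

The cyan cube started near (2.2, 5.1) and ended near (5.0, 5.4).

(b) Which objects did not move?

the red capsule and the purple sphere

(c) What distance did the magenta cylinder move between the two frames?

2.8

The magenta cylinder was near (1.2, 6.2) before and (3.9, 6.9) after, so it travelled √(2.7² + 0.7²) ≈ 2.8 units.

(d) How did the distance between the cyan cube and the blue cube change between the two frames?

+0.9

Before: roughly 4.0 units apart; after: 4.9. That's 0.9 units further apart.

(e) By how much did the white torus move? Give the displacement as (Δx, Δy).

(-2.7, 0.2)

The white torus started near (5.6, 2.1) and ended near (2.9, 2.3).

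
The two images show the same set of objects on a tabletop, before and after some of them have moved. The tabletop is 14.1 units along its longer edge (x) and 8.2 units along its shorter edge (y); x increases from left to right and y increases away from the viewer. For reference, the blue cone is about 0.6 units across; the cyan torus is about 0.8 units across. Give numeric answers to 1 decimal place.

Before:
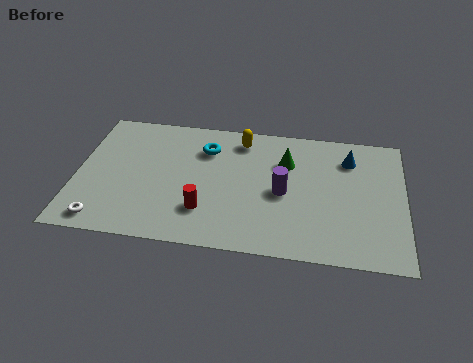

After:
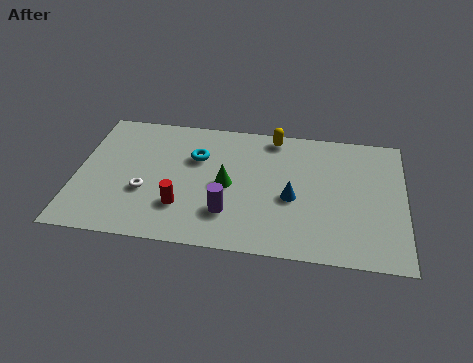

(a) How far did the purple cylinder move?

2.8

The purple cylinder was near (8.9, 3.8) before and (6.6, 2.2) after, so it travelled √(2.3² + 1.6²) ≈ 2.8 units.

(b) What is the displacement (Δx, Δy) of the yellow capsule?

(1.4, 0.4)

The yellow capsule was at about (7.0, 6.9) and moved to about (8.4, 7.3).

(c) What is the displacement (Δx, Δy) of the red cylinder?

(-1.0, 0.1)

The red cylinder started near (5.6, 2.2) and ended near (4.6, 2.3).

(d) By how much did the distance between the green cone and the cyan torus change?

-1.4

They were about 3.5 units apart before and 2.1 after — 1.4 units closer together.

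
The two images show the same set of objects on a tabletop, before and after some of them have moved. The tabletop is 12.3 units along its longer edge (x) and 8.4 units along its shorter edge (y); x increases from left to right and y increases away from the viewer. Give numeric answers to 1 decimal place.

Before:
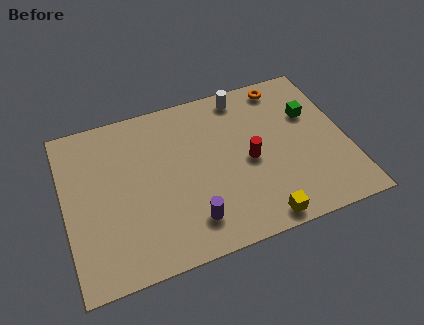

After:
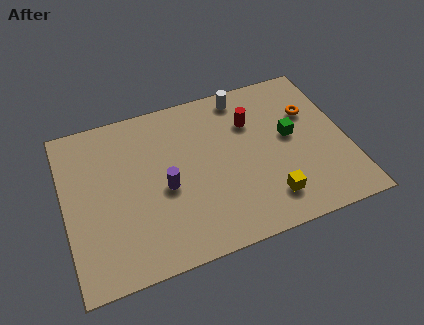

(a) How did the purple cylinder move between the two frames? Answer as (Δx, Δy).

(-0.9, 2.0)

The purple cylinder started near (5.2, 1.7) and ended near (4.3, 3.7).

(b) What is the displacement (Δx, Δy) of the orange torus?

(1.0, -1.8)

The orange torus started near (9.9, 7.4) and ended near (10.9, 5.6).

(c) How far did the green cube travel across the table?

1.3

The green cube moved from about (10.9, 5.5) to (9.9, 4.6), a distance of √(1.0² + 0.9²) ≈ 1.3.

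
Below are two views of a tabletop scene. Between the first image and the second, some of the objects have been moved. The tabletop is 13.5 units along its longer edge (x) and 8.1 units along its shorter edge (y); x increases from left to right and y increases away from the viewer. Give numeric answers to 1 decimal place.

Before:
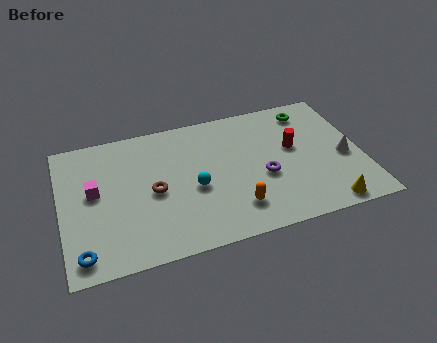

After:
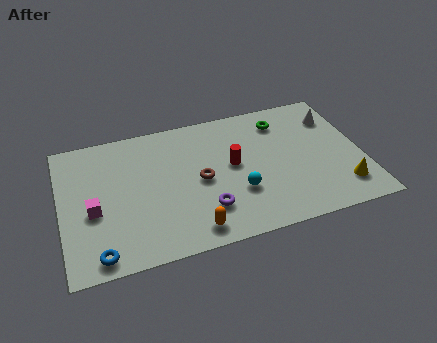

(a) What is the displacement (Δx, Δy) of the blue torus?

(0.7, -0.2)

From the two frames, the blue torus sits at roughly (0.8, 1.1) before and (1.5, 0.9) after.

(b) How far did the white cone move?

2.6

From (12.7, 3.5) to (12.5, 6.1), the white cone covered √(0.2² + 2.6²) ≈ 2.6 units.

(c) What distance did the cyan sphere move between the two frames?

2.1

The cyan sphere was near (5.9, 3.5) before and (7.8, 2.7) after, so it travelled √(1.9² + 0.8²) ≈ 2.1 units.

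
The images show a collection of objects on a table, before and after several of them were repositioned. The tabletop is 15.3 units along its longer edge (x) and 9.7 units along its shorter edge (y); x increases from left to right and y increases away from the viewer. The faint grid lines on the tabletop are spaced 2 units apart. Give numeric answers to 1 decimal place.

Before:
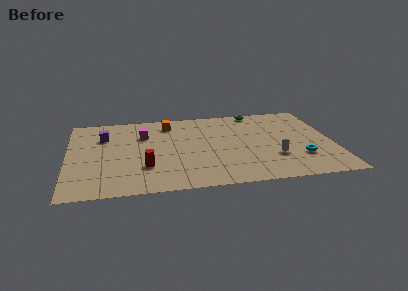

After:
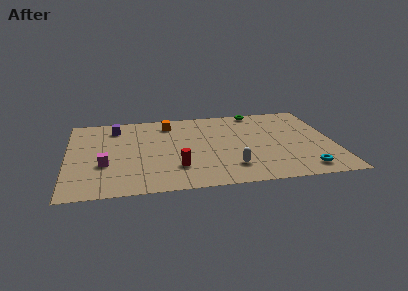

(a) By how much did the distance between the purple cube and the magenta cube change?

+2.2

They were about 2.3 units apart before and 4.5 after — 2.2 units further apart.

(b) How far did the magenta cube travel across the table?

4.0

The magenta cube moved from about (4.4, 6.8) to (2.1, 3.5), a distance of √(2.3² + 3.3²) ≈ 4.0.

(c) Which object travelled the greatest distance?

the magenta cube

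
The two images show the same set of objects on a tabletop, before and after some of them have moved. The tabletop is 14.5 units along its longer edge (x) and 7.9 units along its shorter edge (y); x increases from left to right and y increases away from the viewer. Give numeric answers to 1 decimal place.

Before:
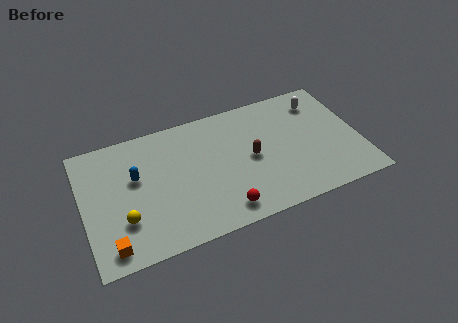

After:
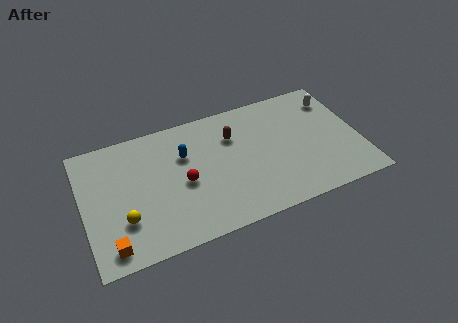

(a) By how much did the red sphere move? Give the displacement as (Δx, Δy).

(-1.8, 2.4)

The red sphere started near (7.0, 1.2) and ended near (5.2, 3.6).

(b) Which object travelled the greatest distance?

the red sphere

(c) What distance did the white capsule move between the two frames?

0.8

From (12.7, 6.3) to (13.5, 6.2), the white capsule covered √(0.8² + 0.1²) ≈ 0.8 units.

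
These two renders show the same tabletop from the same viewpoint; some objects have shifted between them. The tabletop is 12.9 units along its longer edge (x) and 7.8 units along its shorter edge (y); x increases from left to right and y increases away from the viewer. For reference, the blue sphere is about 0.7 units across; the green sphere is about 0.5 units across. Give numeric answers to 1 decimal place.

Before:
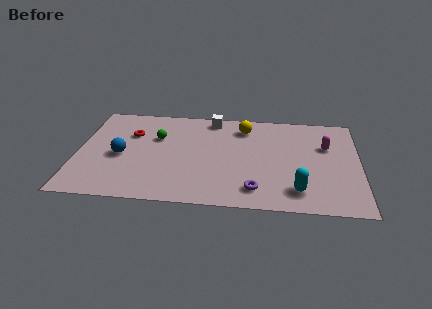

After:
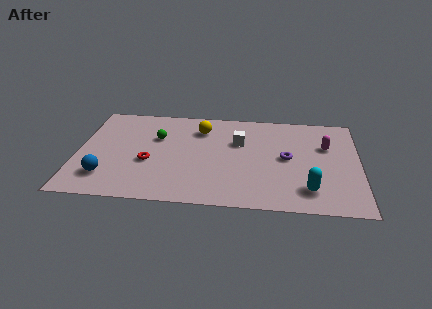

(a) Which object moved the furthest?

the purple torus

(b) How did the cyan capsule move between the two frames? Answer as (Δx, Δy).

(0.5, 0.1)

The cyan capsule started near (10.1, 1.5) and ended near (10.6, 1.6).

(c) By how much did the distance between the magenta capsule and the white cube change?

-1.6

Before: roughly 5.6 units apart; after: 4.0. That's 1.6 units closer together.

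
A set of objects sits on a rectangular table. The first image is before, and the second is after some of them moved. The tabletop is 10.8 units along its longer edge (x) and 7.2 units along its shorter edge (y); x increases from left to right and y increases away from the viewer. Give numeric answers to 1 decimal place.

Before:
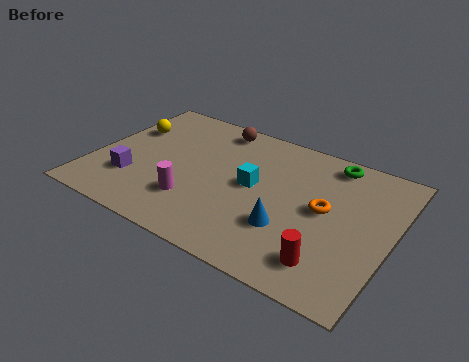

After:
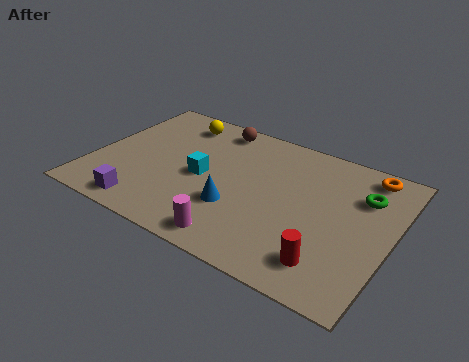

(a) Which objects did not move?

the red cylinder and the brown sphere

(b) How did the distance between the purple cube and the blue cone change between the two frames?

-2.3

The distance was about 5.7 in the first image and 3.4 in the second, so they moved 2.3 units closer together.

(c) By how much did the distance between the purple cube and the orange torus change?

+2.1

The distance was about 7.0 in the first image and 9.1 in the second, so they moved 2.1 units further apart.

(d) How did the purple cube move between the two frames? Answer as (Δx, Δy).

(0.7, -1.2)

The purple cube started near (1.6, 2.1) and ended near (2.3, 0.9).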